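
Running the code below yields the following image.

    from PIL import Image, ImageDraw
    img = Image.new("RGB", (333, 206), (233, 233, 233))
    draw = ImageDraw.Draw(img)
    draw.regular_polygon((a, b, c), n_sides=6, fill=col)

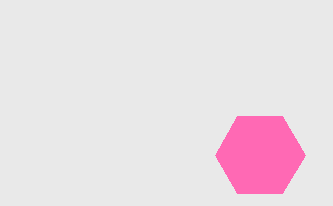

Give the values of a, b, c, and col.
a = 260, b = 155, c = 45, col = 'hotpink'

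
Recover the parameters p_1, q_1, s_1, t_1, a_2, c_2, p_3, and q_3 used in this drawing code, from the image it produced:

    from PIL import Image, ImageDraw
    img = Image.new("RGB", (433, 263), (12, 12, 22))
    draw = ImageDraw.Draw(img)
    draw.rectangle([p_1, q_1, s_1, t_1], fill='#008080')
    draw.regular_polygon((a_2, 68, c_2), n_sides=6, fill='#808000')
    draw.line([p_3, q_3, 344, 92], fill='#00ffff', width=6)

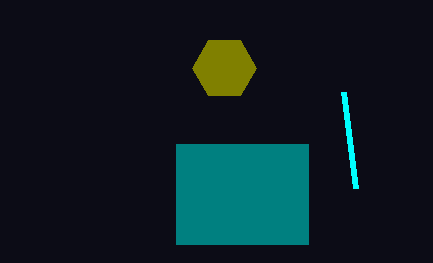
p_1 = 176, q_1 = 144, s_1 = 308, t_1 = 244, a_2 = 224, c_2 = 32, p_3 = 356, q_3 = 188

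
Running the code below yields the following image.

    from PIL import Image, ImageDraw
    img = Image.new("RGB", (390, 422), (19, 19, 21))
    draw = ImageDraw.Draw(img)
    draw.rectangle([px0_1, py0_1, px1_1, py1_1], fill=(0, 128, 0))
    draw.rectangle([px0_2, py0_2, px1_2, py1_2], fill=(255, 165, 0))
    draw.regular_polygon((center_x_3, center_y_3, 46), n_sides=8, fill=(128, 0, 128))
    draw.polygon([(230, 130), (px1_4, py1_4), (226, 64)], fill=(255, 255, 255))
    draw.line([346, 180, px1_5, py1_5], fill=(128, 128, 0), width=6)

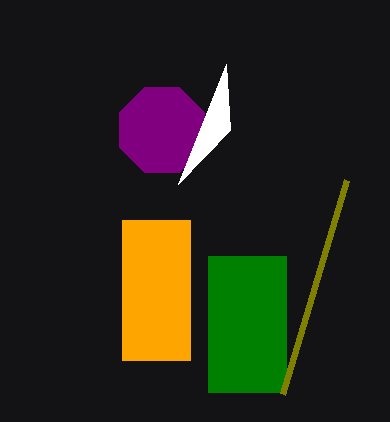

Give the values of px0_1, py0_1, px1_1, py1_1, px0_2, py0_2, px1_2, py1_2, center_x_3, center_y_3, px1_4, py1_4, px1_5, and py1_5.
px0_1 = 208; py0_1 = 256; px1_1 = 286; py1_1 = 392; px0_2 = 122; py0_2 = 220; px1_2 = 190; py1_2 = 360; center_x_3 = 162; center_y_3 = 130; px1_4 = 178; py1_4 = 184; px1_5 = 282; py1_5 = 394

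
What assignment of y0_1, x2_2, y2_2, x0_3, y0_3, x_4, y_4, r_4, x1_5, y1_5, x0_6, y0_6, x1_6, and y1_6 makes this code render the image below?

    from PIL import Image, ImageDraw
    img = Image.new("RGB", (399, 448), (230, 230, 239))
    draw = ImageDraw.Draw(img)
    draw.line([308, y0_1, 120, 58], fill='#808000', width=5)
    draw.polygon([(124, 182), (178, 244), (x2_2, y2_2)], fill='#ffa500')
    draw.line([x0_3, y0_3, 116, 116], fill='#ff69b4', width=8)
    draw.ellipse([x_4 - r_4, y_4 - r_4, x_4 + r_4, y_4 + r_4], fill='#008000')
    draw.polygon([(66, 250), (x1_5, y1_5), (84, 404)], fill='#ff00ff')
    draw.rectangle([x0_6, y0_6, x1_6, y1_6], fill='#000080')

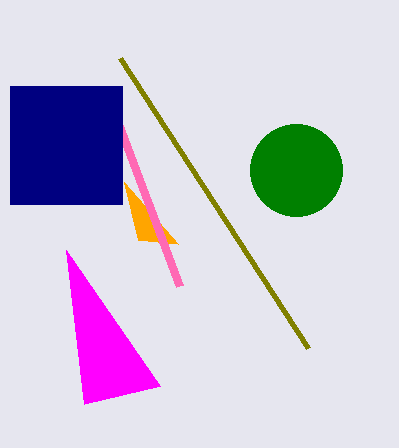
y0_1 = 348
x2_2 = 138
y2_2 = 240
x0_3 = 180
y0_3 = 286
x_4 = 296
y_4 = 170
r_4 = 46
x1_5 = 160
y1_5 = 386
x0_6 = 10
y0_6 = 86
x1_6 = 122
y1_6 = 204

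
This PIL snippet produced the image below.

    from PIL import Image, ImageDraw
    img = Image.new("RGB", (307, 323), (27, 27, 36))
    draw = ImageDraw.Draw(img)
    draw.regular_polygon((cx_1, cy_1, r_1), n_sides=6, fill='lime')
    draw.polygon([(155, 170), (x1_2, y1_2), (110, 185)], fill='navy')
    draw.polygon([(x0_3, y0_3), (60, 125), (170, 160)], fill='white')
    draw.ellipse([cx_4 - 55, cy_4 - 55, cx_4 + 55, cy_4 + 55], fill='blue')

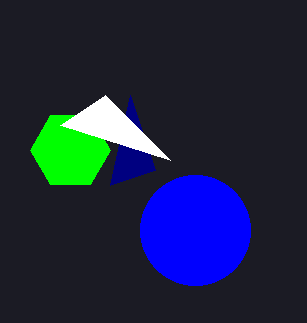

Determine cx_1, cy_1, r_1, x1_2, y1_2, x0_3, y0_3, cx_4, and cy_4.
cx_1 = 70
cy_1 = 150
r_1 = 40
x1_2 = 130
y1_2 = 95
x0_3 = 105
y0_3 = 95
cx_4 = 195
cy_4 = 230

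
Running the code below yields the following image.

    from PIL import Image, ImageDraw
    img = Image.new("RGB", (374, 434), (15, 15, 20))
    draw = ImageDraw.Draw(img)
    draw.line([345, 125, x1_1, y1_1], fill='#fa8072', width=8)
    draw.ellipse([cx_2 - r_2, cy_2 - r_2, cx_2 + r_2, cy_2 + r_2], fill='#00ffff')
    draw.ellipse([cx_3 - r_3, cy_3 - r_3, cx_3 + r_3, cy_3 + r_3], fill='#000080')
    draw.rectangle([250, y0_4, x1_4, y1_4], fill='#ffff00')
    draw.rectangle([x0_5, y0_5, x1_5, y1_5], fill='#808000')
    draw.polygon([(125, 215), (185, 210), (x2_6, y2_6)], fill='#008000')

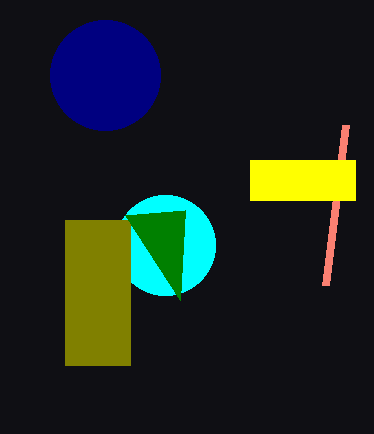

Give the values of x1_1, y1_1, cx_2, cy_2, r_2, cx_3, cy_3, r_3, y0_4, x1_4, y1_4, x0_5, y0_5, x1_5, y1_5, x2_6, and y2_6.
x1_1 = 325; y1_1 = 285; cx_2 = 165; cy_2 = 245; r_2 = 50; cx_3 = 105; cy_3 = 75; r_3 = 55; y0_4 = 160; x1_4 = 355; y1_4 = 200; x0_5 = 65; y0_5 = 220; x1_5 = 130; y1_5 = 365; x2_6 = 180; y2_6 = 300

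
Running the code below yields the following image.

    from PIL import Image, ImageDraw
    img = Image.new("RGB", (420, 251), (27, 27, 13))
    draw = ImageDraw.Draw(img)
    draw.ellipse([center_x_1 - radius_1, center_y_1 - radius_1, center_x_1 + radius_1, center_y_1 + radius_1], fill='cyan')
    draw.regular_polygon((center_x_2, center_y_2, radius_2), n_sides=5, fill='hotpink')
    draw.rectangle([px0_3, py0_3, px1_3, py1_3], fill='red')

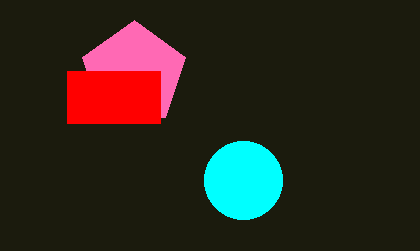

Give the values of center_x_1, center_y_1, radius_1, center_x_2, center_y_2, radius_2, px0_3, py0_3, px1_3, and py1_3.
center_x_1 = 243
center_y_1 = 180
radius_1 = 39
center_x_2 = 134
center_y_2 = 74
radius_2 = 54
px0_3 = 67
py0_3 = 71
px1_3 = 160
py1_3 = 123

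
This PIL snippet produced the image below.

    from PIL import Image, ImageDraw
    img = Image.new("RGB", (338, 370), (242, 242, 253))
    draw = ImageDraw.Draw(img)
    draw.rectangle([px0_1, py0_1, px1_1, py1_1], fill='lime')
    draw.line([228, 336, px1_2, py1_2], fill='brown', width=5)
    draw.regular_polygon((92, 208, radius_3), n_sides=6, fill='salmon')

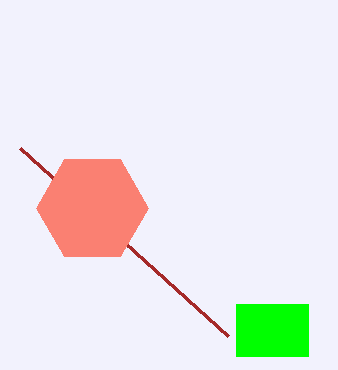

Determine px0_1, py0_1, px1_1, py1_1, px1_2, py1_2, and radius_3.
px0_1 = 236
py0_1 = 304
px1_1 = 308
py1_1 = 356
px1_2 = 20
py1_2 = 148
radius_3 = 56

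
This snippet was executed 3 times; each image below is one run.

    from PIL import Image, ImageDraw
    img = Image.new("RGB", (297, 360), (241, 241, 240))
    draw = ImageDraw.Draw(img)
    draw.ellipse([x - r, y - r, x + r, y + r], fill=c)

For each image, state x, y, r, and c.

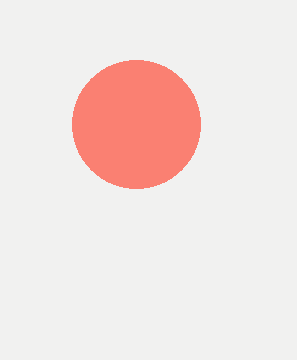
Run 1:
x = 136; y = 124; r = 64; c = 'salmon'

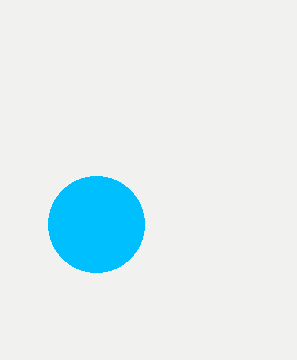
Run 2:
x = 96, y = 224, r = 48, c = 'deepskyblue'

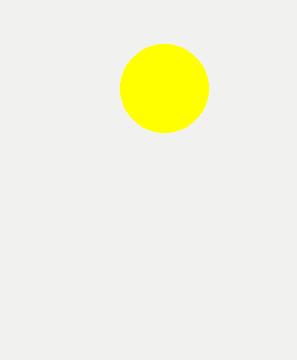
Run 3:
x = 164; y = 88; r = 44; c = 'yellow'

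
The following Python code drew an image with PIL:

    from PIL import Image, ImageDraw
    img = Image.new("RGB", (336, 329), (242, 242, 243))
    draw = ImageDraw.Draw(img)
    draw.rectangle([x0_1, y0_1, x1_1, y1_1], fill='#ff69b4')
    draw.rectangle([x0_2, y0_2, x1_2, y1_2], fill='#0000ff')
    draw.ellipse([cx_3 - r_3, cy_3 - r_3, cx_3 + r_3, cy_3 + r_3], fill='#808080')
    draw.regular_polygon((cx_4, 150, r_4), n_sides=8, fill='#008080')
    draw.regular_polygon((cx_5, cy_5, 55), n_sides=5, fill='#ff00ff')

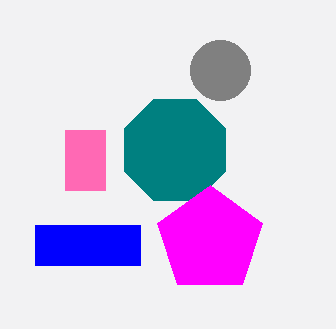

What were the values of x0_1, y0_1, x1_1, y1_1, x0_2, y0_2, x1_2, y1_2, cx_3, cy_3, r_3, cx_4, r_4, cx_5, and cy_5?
x0_1 = 65
y0_1 = 130
x1_1 = 105
y1_1 = 190
x0_2 = 35
y0_2 = 225
x1_2 = 140
y1_2 = 265
cx_3 = 220
cy_3 = 70
r_3 = 30
cx_4 = 175
r_4 = 55
cx_5 = 210
cy_5 = 240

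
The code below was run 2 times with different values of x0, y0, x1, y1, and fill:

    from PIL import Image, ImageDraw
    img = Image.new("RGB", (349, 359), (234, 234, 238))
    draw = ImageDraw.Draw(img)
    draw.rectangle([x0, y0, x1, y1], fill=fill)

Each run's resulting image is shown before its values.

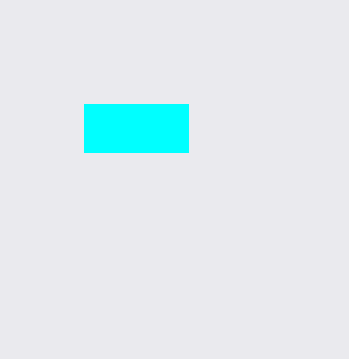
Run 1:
x0 = 84
y0 = 104
x1 = 188
y1 = 152
fill = 'cyan'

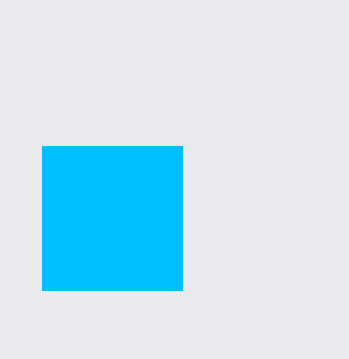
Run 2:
x0 = 42; y0 = 146; x1 = 182; y1 = 290; fill = 'deepskyblue'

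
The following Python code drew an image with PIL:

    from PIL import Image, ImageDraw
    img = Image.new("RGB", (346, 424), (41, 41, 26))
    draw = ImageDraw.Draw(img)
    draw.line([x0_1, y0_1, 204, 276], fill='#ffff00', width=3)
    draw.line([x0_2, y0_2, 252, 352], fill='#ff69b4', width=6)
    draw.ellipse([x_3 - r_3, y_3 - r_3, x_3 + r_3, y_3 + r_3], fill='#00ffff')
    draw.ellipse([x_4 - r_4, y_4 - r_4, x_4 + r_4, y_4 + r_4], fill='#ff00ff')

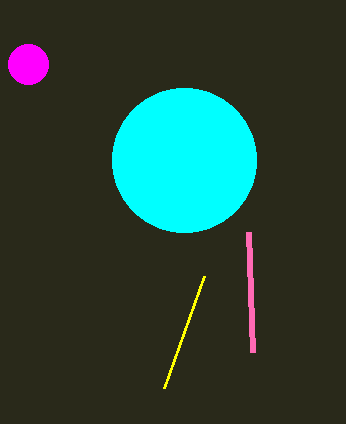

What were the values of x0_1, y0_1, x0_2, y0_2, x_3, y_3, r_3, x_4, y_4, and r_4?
x0_1 = 164
y0_1 = 388
x0_2 = 248
y0_2 = 232
x_3 = 184
y_3 = 160
r_3 = 72
x_4 = 28
y_4 = 64
r_4 = 20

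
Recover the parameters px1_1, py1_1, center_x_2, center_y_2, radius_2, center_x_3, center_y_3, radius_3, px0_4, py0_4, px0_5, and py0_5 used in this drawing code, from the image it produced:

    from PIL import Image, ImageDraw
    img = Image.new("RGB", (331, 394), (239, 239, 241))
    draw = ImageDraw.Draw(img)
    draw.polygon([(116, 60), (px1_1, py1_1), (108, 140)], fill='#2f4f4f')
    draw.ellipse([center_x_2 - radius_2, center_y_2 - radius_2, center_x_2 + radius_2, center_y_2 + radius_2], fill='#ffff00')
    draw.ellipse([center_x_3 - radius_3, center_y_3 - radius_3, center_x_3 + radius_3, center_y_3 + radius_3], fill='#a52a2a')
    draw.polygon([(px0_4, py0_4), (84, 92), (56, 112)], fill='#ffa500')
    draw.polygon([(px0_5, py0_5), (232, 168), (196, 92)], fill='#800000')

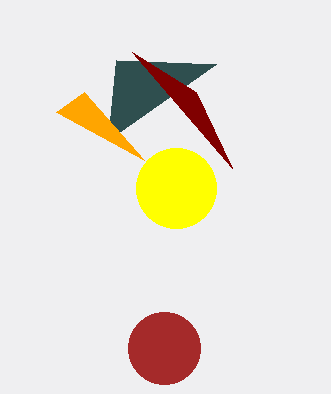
px1_1 = 216; py1_1 = 64; center_x_2 = 176; center_y_2 = 188; radius_2 = 40; center_x_3 = 164; center_y_3 = 348; radius_3 = 36; px0_4 = 144; py0_4 = 160; px0_5 = 132; py0_5 = 52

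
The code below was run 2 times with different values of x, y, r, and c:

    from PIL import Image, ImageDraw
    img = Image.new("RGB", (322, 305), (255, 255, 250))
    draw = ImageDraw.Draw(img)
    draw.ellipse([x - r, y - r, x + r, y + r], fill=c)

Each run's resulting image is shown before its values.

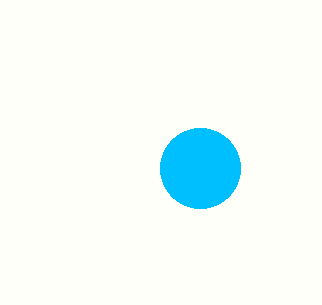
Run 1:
x = 200; y = 168; r = 40; c = 'deepskyblue'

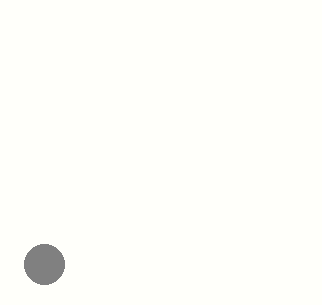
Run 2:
x = 44
y = 264
r = 20
c = 'gray'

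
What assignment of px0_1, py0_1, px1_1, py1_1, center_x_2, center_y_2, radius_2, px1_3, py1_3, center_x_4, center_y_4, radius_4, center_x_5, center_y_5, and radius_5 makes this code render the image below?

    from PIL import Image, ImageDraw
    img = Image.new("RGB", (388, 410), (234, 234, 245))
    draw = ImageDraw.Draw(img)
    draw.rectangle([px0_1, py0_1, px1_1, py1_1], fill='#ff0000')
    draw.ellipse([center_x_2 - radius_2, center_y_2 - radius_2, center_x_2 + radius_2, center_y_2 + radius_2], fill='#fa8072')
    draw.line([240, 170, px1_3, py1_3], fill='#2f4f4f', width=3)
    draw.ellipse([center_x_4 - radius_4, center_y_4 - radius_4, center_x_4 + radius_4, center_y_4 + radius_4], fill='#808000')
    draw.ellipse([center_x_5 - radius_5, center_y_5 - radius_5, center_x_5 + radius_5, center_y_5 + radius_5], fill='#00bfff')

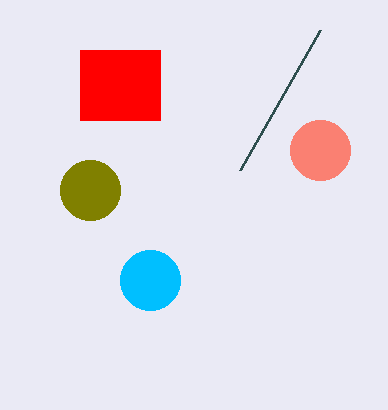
px0_1 = 80; py0_1 = 50; px1_1 = 160; py1_1 = 120; center_x_2 = 320; center_y_2 = 150; radius_2 = 30; px1_3 = 320; py1_3 = 30; center_x_4 = 90; center_y_4 = 190; radius_4 = 30; center_x_5 = 150; center_y_5 = 280; radius_5 = 30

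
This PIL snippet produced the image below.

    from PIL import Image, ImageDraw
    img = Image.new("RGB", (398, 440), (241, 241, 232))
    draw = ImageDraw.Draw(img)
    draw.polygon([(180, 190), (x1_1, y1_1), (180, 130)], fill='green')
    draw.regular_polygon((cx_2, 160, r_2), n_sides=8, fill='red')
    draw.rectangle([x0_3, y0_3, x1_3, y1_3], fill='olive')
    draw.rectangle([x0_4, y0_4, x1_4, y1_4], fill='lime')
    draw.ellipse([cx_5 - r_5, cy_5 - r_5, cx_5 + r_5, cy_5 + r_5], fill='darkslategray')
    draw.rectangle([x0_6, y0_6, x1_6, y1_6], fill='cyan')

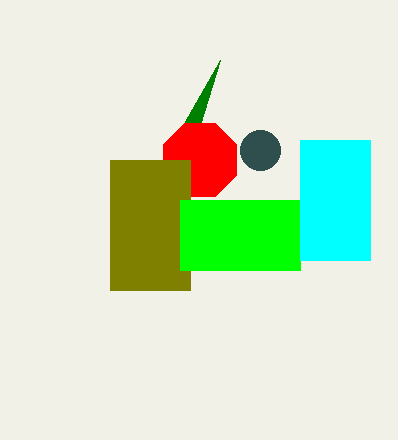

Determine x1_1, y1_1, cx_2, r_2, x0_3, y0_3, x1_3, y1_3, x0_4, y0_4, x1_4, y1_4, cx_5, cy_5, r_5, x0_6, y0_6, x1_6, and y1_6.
x1_1 = 220, y1_1 = 60, cx_2 = 200, r_2 = 40, x0_3 = 110, y0_3 = 160, x1_3 = 190, y1_3 = 290, x0_4 = 180, y0_4 = 200, x1_4 = 300, y1_4 = 270, cx_5 = 260, cy_5 = 150, r_5 = 20, x0_6 = 300, y0_6 = 140, x1_6 = 370, y1_6 = 260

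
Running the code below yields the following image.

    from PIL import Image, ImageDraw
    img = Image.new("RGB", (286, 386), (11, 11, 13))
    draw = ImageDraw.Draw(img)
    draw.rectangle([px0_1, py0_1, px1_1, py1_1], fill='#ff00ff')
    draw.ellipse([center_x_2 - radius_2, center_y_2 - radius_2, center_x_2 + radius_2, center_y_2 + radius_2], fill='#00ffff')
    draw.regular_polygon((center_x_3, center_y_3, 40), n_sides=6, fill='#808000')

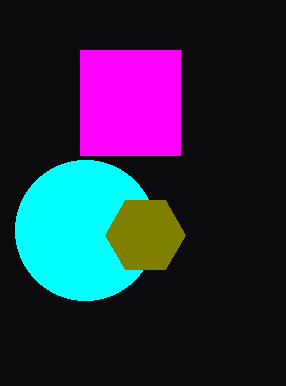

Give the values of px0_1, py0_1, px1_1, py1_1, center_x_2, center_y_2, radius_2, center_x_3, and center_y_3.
px0_1 = 80
py0_1 = 50
px1_1 = 180
py1_1 = 155
center_x_2 = 85
center_y_2 = 230
radius_2 = 70
center_x_3 = 145
center_y_3 = 235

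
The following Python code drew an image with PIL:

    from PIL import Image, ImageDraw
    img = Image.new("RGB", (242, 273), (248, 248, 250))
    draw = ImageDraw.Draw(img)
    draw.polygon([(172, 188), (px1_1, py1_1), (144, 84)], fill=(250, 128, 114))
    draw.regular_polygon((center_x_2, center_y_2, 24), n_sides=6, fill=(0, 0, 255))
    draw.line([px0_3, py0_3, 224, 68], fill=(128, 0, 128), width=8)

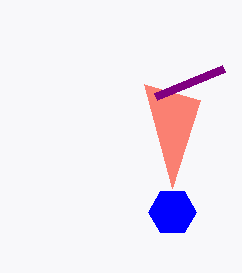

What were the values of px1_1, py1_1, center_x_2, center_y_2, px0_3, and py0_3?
px1_1 = 200
py1_1 = 100
center_x_2 = 172
center_y_2 = 212
px0_3 = 156
py0_3 = 96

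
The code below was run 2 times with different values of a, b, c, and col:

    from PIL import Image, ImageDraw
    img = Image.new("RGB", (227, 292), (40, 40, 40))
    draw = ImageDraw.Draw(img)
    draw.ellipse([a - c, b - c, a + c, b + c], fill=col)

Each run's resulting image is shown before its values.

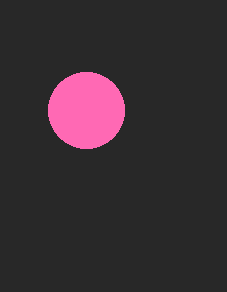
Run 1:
a = 86; b = 110; c = 38; col = 'hotpink'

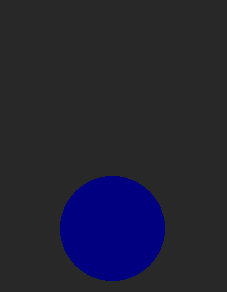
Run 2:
a = 112, b = 228, c = 52, col = 'navy'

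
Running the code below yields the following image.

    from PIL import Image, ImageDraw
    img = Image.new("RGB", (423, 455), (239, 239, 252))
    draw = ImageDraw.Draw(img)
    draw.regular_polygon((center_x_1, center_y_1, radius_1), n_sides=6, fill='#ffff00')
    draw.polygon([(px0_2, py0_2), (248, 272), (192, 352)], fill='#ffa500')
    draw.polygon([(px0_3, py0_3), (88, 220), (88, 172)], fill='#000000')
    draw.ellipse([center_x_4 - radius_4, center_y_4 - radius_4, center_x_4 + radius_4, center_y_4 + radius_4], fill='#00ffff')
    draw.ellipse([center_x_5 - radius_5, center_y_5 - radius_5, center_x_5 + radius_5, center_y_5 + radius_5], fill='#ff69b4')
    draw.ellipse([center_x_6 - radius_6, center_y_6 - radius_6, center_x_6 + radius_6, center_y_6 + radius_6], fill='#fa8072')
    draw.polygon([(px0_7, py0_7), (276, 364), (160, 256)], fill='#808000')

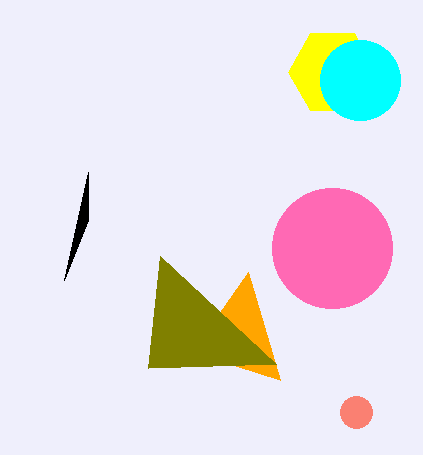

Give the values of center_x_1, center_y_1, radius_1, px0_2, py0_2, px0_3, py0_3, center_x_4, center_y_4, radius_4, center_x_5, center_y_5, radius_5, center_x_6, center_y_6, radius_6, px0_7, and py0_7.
center_x_1 = 332
center_y_1 = 72
radius_1 = 44
px0_2 = 280
py0_2 = 380
px0_3 = 64
py0_3 = 280
center_x_4 = 360
center_y_4 = 80
radius_4 = 40
center_x_5 = 332
center_y_5 = 248
radius_5 = 60
center_x_6 = 356
center_y_6 = 412
radius_6 = 16
px0_7 = 148
py0_7 = 368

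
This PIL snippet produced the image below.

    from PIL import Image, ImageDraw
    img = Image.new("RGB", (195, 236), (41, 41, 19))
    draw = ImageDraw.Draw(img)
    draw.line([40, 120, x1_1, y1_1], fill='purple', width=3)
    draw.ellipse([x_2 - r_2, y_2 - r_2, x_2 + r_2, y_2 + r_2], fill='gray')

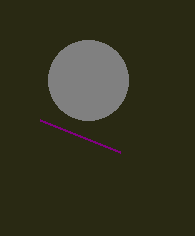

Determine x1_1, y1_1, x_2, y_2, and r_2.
x1_1 = 120, y1_1 = 152, x_2 = 88, y_2 = 80, r_2 = 40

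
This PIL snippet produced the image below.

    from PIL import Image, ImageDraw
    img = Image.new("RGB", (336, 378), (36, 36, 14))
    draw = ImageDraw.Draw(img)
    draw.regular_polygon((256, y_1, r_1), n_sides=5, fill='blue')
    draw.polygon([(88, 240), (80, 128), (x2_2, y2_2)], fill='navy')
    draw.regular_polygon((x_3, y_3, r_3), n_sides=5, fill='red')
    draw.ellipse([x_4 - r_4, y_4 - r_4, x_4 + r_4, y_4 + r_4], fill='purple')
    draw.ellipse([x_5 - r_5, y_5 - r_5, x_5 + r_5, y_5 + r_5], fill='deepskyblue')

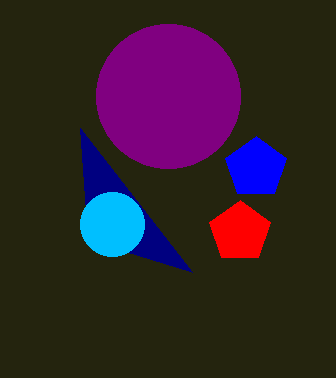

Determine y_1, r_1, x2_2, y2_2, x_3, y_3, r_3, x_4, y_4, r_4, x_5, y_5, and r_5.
y_1 = 168; r_1 = 32; x2_2 = 192; y2_2 = 272; x_3 = 240; y_3 = 232; r_3 = 32; x_4 = 168; y_4 = 96; r_4 = 72; x_5 = 112; y_5 = 224; r_5 = 32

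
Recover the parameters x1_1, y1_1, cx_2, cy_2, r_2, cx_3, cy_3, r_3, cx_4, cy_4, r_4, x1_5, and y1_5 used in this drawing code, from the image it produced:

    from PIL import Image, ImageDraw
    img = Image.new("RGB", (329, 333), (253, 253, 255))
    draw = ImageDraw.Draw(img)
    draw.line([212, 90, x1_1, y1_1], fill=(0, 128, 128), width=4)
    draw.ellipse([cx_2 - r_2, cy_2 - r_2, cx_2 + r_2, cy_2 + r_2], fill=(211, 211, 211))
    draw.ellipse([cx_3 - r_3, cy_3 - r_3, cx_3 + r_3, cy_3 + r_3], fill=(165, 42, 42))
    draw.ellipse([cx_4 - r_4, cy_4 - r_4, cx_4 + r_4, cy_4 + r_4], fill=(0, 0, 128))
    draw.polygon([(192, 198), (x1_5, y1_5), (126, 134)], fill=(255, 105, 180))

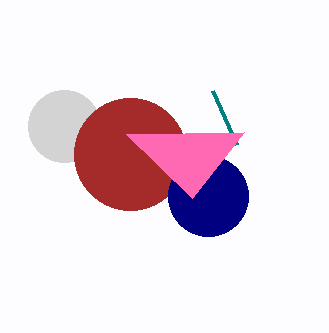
x1_1 = 236
y1_1 = 144
cx_2 = 64
cy_2 = 126
r_2 = 36
cx_3 = 130
cy_3 = 154
r_3 = 56
cx_4 = 208
cy_4 = 196
r_4 = 40
x1_5 = 244
y1_5 = 132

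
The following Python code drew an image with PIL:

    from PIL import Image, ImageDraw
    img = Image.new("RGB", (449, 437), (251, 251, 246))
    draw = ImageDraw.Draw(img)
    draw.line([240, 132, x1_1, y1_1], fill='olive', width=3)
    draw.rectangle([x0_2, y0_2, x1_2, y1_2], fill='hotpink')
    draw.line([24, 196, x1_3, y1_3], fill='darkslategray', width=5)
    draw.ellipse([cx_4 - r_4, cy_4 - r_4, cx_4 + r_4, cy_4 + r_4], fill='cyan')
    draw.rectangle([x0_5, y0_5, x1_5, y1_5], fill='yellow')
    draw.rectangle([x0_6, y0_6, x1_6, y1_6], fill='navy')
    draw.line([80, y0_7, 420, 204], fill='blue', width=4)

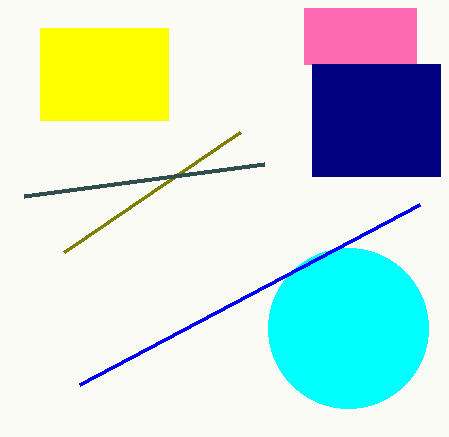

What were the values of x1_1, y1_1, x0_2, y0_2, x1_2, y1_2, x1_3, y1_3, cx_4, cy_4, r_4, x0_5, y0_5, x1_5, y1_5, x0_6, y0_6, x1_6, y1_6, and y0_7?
x1_1 = 64; y1_1 = 252; x0_2 = 304; y0_2 = 8; x1_2 = 416; y1_2 = 64; x1_3 = 264; y1_3 = 164; cx_4 = 348; cy_4 = 328; r_4 = 80; x0_5 = 40; y0_5 = 28; x1_5 = 168; y1_5 = 120; x0_6 = 312; y0_6 = 64; x1_6 = 440; y1_6 = 176; y0_7 = 384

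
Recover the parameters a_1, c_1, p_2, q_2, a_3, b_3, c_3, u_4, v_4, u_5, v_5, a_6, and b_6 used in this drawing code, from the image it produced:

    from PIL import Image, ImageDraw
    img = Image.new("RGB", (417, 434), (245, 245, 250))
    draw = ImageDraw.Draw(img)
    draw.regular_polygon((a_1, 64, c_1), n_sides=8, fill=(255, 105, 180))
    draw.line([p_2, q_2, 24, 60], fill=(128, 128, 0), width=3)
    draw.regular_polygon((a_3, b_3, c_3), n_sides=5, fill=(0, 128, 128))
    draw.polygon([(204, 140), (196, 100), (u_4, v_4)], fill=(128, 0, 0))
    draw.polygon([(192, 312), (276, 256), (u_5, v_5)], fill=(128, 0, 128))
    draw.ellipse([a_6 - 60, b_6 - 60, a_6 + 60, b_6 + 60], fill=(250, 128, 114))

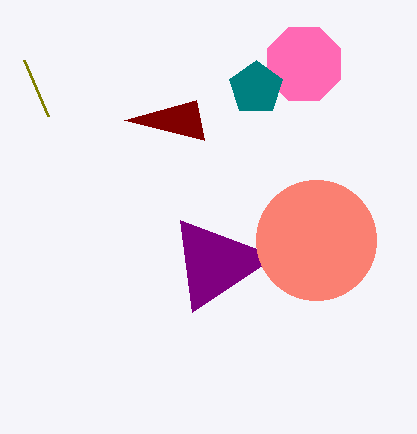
a_1 = 304
c_1 = 40
p_2 = 48
q_2 = 116
a_3 = 256
b_3 = 88
c_3 = 28
u_4 = 124
v_4 = 120
u_5 = 180
v_5 = 220
a_6 = 316
b_6 = 240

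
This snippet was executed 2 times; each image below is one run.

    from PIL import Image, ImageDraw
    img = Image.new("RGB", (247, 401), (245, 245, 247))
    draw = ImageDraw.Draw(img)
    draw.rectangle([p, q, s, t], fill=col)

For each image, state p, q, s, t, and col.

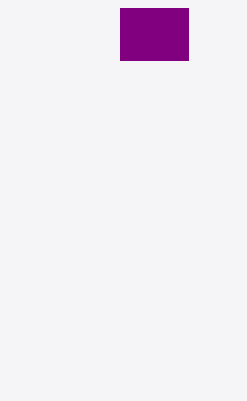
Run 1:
p = 120, q = 8, s = 188, t = 60, col = 'purple'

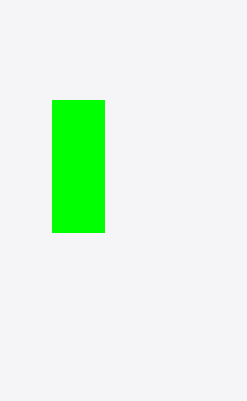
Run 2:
p = 52; q = 100; s = 104; t = 232; col = 'lime'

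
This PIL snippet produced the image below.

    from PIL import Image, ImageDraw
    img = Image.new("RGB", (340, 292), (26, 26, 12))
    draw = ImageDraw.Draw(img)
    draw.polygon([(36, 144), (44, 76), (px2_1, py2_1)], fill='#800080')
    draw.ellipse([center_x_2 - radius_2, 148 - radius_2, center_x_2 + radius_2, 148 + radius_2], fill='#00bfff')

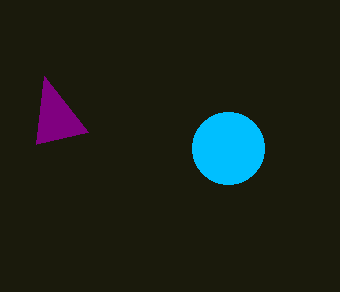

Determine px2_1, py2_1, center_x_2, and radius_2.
px2_1 = 88, py2_1 = 132, center_x_2 = 228, radius_2 = 36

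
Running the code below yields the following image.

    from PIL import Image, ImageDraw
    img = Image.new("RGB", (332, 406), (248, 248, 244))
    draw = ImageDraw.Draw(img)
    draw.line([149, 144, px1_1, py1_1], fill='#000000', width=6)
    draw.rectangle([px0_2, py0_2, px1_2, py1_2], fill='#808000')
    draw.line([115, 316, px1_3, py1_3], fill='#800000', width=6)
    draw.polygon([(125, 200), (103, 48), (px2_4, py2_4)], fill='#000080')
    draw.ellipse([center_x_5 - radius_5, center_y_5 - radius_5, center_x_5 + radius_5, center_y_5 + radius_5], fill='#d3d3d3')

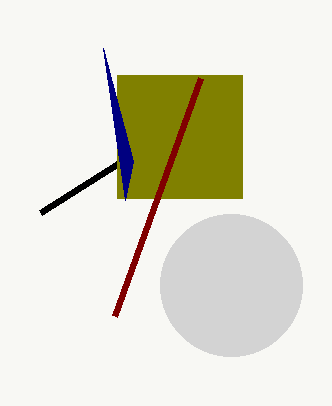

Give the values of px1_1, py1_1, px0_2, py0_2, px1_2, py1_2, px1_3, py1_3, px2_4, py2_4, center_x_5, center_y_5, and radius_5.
px1_1 = 40
py1_1 = 213
px0_2 = 117
py0_2 = 75
px1_2 = 242
py1_2 = 198
px1_3 = 201
py1_3 = 78
px2_4 = 133
py2_4 = 161
center_x_5 = 231
center_y_5 = 285
radius_5 = 71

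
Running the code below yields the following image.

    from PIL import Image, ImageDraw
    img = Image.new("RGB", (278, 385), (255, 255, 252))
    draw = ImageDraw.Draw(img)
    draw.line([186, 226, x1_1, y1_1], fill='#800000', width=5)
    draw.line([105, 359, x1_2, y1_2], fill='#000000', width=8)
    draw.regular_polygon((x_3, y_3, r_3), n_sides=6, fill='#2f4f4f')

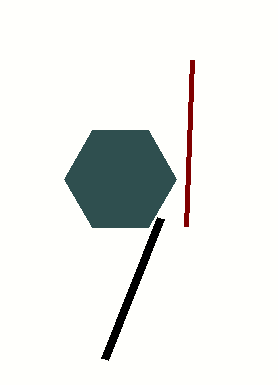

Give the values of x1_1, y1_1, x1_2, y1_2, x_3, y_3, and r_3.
x1_1 = 192, y1_1 = 60, x1_2 = 161, y1_2 = 218, x_3 = 120, y_3 = 179, r_3 = 56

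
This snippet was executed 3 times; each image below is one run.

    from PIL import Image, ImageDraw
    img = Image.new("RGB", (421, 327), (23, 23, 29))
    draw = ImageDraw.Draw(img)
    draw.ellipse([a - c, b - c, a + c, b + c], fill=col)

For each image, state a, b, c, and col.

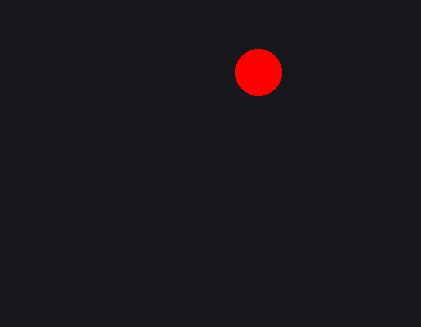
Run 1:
a = 258, b = 72, c = 23, col = 'red'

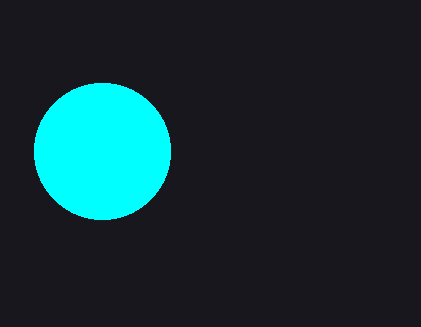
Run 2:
a = 102
b = 151
c = 68
col = 'cyan'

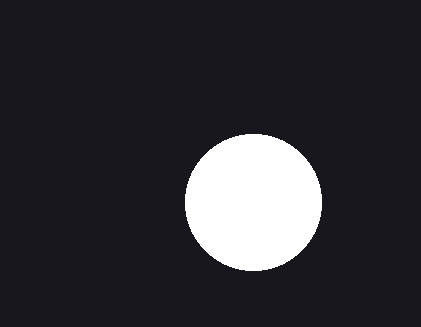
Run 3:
a = 253; b = 202; c = 68; col = 'white'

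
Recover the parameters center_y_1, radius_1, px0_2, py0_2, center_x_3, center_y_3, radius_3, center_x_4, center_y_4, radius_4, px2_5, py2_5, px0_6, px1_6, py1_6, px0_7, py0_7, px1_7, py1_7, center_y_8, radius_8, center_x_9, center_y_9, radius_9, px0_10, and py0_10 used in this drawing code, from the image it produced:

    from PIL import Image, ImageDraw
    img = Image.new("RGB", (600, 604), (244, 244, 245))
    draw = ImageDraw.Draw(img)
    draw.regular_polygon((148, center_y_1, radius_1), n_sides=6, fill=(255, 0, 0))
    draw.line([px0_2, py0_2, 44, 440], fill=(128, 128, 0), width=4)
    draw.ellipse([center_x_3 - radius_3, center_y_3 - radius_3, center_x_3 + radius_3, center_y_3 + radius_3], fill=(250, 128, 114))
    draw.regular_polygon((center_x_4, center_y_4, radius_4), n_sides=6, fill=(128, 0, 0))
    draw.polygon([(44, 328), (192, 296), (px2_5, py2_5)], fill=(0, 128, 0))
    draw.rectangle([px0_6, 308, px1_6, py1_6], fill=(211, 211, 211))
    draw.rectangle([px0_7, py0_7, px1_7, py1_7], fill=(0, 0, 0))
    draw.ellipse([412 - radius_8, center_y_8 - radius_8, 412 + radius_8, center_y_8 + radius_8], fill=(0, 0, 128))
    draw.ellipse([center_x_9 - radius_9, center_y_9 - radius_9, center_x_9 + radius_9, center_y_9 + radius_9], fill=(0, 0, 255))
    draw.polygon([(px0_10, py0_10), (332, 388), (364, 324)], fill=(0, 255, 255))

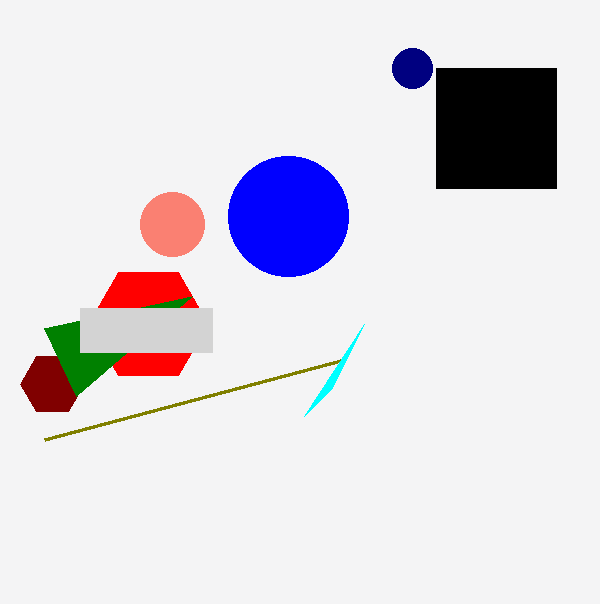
center_y_1 = 324; radius_1 = 60; px0_2 = 344; py0_2 = 360; center_x_3 = 172; center_y_3 = 224; radius_3 = 32; center_x_4 = 52; center_y_4 = 384; radius_4 = 32; px2_5 = 76; py2_5 = 396; px0_6 = 80; px1_6 = 212; py1_6 = 352; px0_7 = 436; py0_7 = 68; px1_7 = 556; py1_7 = 188; center_y_8 = 68; radius_8 = 20; center_x_9 = 288; center_y_9 = 216; radius_9 = 60; px0_10 = 304; py0_10 = 416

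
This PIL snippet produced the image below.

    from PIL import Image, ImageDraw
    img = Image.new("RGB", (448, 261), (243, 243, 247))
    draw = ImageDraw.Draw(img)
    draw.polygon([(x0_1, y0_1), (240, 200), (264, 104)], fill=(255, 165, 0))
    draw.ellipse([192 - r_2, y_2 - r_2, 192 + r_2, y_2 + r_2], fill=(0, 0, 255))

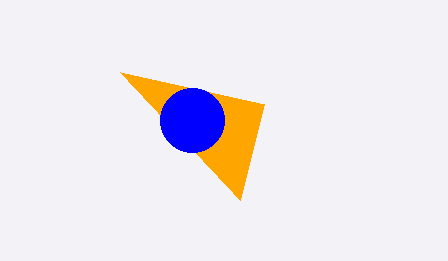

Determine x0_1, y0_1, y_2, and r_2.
x0_1 = 120; y0_1 = 72; y_2 = 120; r_2 = 32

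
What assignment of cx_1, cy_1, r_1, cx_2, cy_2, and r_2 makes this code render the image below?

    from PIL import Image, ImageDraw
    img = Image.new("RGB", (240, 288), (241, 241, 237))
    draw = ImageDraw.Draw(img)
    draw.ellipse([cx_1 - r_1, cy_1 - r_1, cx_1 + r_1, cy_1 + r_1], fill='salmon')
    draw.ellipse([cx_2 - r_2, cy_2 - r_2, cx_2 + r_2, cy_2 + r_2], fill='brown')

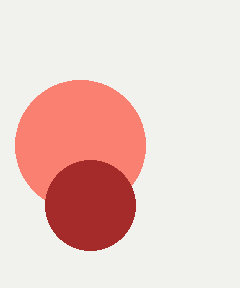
cx_1 = 80, cy_1 = 145, r_1 = 65, cx_2 = 90, cy_2 = 205, r_2 = 45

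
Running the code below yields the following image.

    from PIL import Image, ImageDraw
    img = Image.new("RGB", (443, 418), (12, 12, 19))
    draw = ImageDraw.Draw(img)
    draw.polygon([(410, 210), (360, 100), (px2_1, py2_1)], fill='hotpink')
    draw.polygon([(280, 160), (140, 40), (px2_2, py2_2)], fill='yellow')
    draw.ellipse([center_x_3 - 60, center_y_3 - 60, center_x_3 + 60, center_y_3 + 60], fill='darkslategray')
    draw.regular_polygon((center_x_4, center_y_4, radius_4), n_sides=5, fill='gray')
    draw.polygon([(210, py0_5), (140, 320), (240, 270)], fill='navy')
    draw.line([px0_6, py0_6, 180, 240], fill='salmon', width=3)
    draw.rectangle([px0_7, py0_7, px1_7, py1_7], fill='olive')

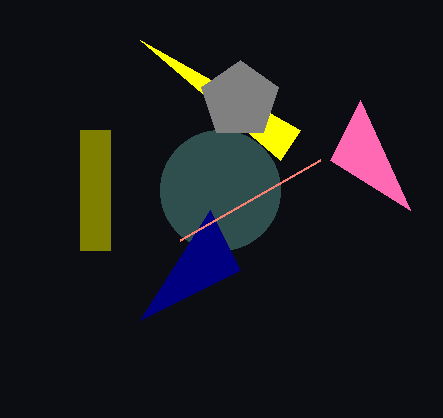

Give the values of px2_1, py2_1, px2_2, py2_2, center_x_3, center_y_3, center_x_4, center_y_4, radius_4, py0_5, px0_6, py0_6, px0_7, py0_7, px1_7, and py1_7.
px2_1 = 330, py2_1 = 160, px2_2 = 300, py2_2 = 130, center_x_3 = 220, center_y_3 = 190, center_x_4 = 240, center_y_4 = 100, radius_4 = 40, py0_5 = 210, px0_6 = 320, py0_6 = 160, px0_7 = 80, py0_7 = 130, px1_7 = 110, py1_7 = 250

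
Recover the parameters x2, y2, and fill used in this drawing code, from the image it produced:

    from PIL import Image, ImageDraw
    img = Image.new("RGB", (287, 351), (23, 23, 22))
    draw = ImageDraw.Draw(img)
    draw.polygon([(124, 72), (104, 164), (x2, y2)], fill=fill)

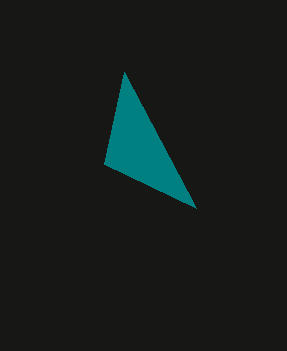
x2 = 196; y2 = 208; fill = 'teal'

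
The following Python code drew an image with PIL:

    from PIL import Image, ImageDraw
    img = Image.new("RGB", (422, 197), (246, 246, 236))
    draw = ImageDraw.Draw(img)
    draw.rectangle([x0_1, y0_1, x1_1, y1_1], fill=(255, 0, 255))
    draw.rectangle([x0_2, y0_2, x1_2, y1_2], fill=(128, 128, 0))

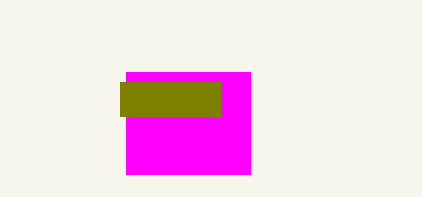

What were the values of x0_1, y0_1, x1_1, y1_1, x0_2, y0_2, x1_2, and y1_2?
x0_1 = 126, y0_1 = 72, x1_1 = 250, y1_1 = 174, x0_2 = 120, y0_2 = 82, x1_2 = 220, y1_2 = 116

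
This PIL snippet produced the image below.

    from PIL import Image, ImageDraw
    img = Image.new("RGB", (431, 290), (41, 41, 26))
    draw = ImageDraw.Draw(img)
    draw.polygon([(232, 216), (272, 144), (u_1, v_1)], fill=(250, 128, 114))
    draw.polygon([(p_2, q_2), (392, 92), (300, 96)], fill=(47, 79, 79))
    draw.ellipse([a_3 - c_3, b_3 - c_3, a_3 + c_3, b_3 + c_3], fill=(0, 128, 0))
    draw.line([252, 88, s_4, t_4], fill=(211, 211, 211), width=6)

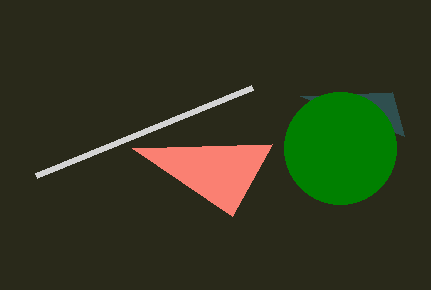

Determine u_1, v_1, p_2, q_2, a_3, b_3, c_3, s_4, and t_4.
u_1 = 132; v_1 = 148; p_2 = 404; q_2 = 136; a_3 = 340; b_3 = 148; c_3 = 56; s_4 = 36; t_4 = 176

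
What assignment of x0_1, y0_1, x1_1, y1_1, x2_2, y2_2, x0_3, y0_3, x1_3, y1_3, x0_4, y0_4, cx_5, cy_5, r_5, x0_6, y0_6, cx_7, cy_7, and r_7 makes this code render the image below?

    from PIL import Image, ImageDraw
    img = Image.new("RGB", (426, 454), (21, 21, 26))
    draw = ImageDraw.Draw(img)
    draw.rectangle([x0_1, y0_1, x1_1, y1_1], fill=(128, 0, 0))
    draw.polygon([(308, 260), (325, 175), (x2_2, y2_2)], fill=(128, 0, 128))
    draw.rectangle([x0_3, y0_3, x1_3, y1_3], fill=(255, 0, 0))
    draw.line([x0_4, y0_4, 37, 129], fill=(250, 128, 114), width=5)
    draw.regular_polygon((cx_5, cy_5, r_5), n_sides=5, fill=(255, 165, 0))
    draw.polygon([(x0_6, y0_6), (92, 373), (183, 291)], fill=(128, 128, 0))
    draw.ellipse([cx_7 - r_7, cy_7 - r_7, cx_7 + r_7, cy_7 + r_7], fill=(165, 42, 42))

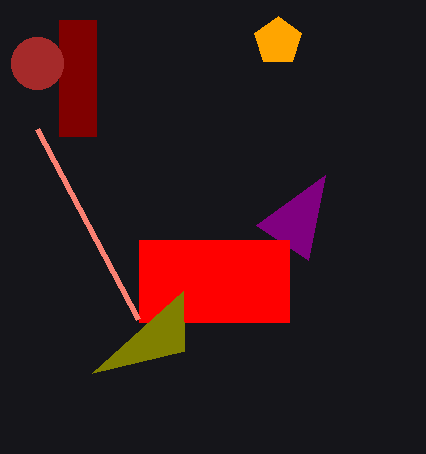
x0_1 = 59, y0_1 = 20, x1_1 = 96, y1_1 = 136, x2_2 = 256, y2_2 = 225, x0_3 = 139, y0_3 = 240, x1_3 = 289, y1_3 = 322, x0_4 = 138, y0_4 = 319, cx_5 = 278, cy_5 = 41, r_5 = 25, x0_6 = 184, y0_6 = 351, cx_7 = 37, cy_7 = 63, r_7 = 26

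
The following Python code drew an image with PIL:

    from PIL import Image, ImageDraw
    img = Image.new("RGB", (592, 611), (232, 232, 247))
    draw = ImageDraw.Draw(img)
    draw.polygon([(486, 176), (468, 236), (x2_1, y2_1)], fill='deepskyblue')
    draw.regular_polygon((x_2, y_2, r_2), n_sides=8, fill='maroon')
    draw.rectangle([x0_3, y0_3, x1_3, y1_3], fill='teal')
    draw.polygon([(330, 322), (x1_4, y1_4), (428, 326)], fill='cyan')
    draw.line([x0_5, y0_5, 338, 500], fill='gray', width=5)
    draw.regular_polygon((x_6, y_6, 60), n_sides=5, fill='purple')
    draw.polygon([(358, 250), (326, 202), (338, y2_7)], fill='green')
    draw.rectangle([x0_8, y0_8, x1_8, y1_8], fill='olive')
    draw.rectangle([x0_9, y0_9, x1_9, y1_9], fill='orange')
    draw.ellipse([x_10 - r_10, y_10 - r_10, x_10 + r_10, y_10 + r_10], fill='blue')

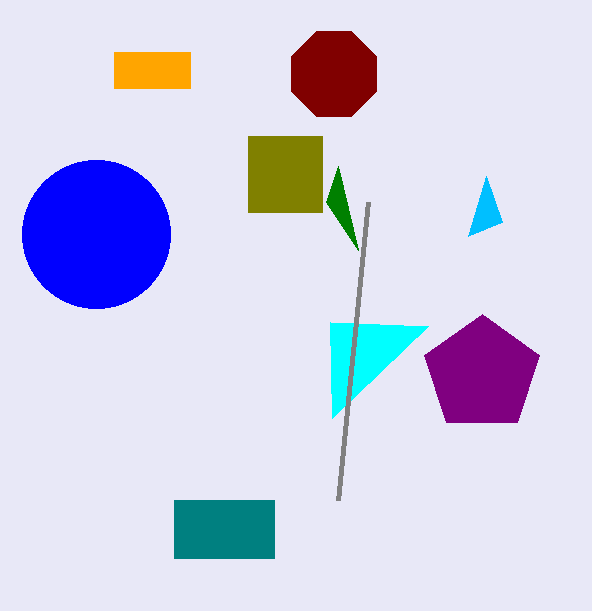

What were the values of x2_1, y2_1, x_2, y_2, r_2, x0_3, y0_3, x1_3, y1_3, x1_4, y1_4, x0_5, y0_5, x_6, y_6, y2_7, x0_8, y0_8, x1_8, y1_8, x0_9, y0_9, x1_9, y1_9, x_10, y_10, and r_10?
x2_1 = 502; y2_1 = 222; x_2 = 334; y_2 = 74; r_2 = 46; x0_3 = 174; y0_3 = 500; x1_3 = 274; y1_3 = 558; x1_4 = 332; y1_4 = 418; x0_5 = 368; y0_5 = 202; x_6 = 482; y_6 = 374; y2_7 = 166; x0_8 = 248; y0_8 = 136; x1_8 = 322; y1_8 = 212; x0_9 = 114; y0_9 = 52; x1_9 = 190; y1_9 = 88; x_10 = 96; y_10 = 234; r_10 = 74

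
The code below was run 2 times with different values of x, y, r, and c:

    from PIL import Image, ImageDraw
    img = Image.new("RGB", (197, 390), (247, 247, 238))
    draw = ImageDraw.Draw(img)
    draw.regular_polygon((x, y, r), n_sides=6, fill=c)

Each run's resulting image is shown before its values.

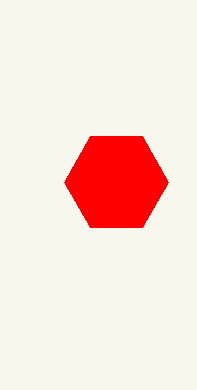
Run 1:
x = 116, y = 182, r = 52, c = 'red'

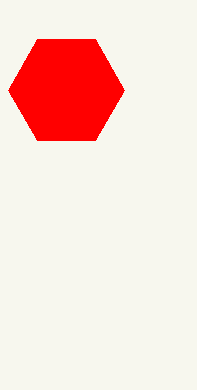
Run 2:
x = 66, y = 90, r = 58, c = 'red'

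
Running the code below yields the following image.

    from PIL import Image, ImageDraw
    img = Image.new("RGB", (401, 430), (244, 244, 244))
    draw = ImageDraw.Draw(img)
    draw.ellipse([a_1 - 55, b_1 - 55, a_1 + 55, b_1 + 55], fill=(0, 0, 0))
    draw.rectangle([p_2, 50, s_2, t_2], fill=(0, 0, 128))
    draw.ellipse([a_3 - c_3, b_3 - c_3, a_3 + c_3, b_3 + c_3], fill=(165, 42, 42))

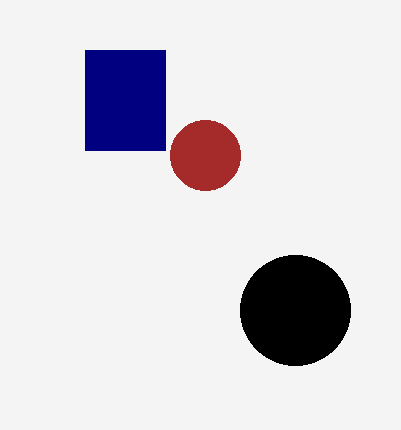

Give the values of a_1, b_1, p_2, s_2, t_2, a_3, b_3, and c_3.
a_1 = 295; b_1 = 310; p_2 = 85; s_2 = 165; t_2 = 150; a_3 = 205; b_3 = 155; c_3 = 35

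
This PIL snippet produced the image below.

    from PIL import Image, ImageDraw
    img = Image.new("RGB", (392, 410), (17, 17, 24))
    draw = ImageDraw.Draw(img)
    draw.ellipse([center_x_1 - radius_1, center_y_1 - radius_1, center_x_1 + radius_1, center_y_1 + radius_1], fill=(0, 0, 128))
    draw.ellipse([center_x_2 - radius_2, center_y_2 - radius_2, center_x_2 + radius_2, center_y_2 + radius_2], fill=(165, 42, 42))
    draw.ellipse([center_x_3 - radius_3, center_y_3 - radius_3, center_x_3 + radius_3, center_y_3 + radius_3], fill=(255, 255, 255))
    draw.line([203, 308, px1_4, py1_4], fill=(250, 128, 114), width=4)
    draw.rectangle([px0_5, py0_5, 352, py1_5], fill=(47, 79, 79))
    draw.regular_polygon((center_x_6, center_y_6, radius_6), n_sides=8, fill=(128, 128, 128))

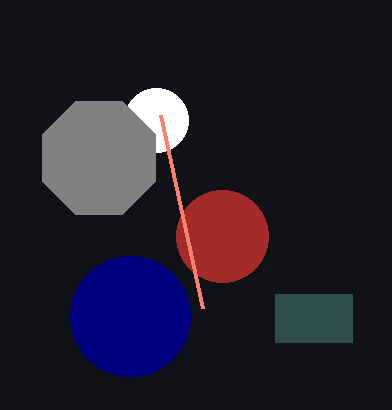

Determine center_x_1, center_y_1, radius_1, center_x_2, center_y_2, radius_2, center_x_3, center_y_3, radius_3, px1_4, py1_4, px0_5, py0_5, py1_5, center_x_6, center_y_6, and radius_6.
center_x_1 = 130, center_y_1 = 316, radius_1 = 60, center_x_2 = 222, center_y_2 = 236, radius_2 = 46, center_x_3 = 156, center_y_3 = 120, radius_3 = 32, px1_4 = 161, py1_4 = 115, px0_5 = 275, py0_5 = 294, py1_5 = 342, center_x_6 = 99, center_y_6 = 158, radius_6 = 61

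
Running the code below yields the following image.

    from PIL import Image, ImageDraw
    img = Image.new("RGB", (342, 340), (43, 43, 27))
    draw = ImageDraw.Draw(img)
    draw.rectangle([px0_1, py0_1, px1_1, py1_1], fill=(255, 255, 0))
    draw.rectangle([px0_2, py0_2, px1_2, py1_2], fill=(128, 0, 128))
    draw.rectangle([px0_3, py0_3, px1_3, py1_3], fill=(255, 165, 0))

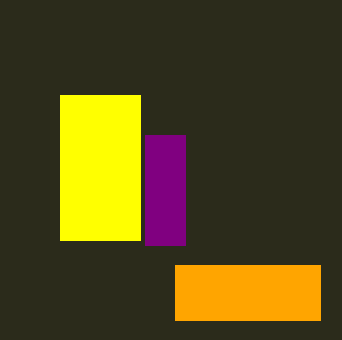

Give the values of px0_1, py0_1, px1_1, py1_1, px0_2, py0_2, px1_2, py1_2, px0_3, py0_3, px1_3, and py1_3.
px0_1 = 60; py0_1 = 95; px1_1 = 140; py1_1 = 240; px0_2 = 145; py0_2 = 135; px1_2 = 185; py1_2 = 245; px0_3 = 175; py0_3 = 265; px1_3 = 320; py1_3 = 320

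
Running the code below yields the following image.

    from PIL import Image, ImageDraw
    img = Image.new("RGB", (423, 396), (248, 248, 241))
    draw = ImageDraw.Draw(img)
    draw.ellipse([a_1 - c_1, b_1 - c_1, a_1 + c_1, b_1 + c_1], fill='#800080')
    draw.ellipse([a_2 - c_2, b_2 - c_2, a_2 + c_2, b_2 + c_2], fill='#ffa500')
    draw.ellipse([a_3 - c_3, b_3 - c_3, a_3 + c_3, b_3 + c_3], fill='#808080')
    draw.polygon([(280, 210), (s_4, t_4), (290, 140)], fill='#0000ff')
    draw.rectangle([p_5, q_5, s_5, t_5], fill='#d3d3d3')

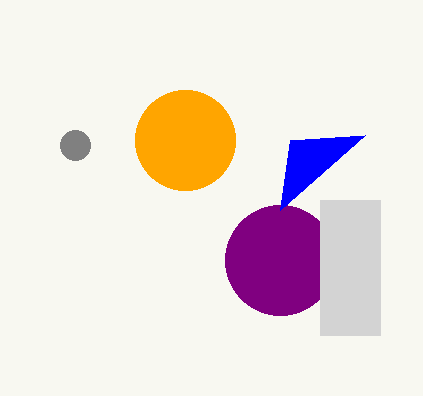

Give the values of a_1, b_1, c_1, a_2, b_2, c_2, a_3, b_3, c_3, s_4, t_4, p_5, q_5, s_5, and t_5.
a_1 = 280
b_1 = 260
c_1 = 55
a_2 = 185
b_2 = 140
c_2 = 50
a_3 = 75
b_3 = 145
c_3 = 15
s_4 = 365
t_4 = 135
p_5 = 320
q_5 = 200
s_5 = 380
t_5 = 335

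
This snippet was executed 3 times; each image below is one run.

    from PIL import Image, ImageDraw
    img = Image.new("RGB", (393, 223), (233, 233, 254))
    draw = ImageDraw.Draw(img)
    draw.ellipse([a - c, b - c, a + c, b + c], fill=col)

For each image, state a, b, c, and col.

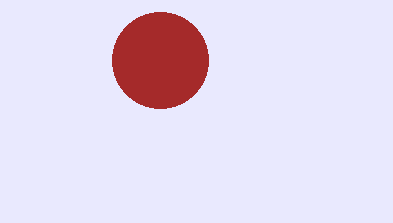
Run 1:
a = 160
b = 60
c = 48
col = 'brown'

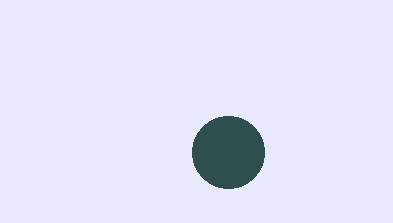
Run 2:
a = 228, b = 152, c = 36, col = 'darkslategray'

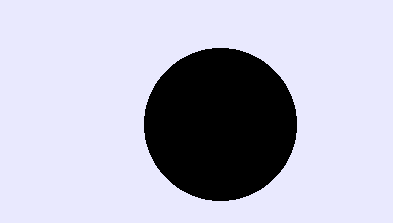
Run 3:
a = 220; b = 124; c = 76; col = 'black'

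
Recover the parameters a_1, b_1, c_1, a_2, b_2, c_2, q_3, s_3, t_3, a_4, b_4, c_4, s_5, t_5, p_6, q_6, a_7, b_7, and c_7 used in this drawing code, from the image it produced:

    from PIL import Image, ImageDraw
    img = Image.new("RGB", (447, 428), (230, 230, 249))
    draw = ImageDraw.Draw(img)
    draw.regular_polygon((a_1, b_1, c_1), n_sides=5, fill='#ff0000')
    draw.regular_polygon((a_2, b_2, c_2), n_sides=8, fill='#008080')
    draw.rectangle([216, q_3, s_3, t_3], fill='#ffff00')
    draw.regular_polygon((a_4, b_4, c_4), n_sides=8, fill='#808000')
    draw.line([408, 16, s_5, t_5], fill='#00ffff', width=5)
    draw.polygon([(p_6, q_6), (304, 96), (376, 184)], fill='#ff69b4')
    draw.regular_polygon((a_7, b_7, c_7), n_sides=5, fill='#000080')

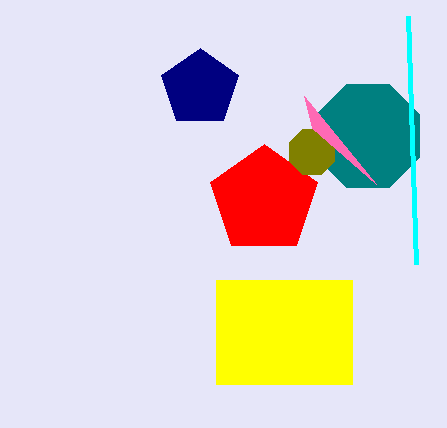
a_1 = 264
b_1 = 200
c_1 = 56
a_2 = 368
b_2 = 136
c_2 = 56
q_3 = 280
s_3 = 352
t_3 = 384
a_4 = 312
b_4 = 152
c_4 = 24
s_5 = 416
t_5 = 264
p_6 = 312
q_6 = 128
a_7 = 200
b_7 = 88
c_7 = 40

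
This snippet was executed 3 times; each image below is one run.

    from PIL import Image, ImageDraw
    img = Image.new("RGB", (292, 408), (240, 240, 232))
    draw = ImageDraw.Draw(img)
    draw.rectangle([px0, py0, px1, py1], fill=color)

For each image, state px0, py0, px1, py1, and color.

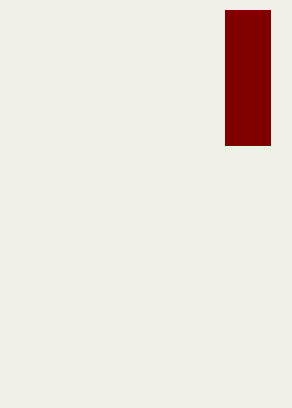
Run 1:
px0 = 225, py0 = 10, px1 = 270, py1 = 145, color = 'maroon'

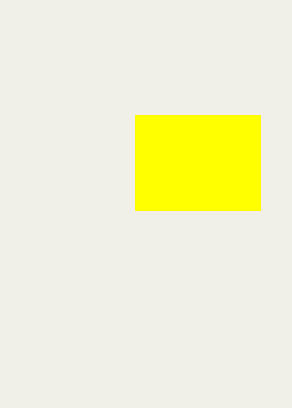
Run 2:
px0 = 135
py0 = 115
px1 = 260
py1 = 210
color = 'yellow'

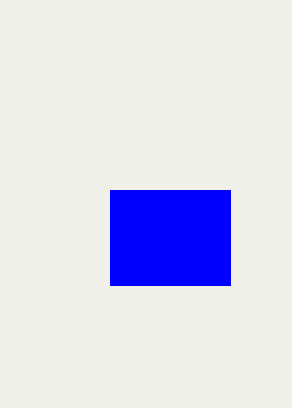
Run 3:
px0 = 110; py0 = 190; px1 = 230; py1 = 285; color = 'blue'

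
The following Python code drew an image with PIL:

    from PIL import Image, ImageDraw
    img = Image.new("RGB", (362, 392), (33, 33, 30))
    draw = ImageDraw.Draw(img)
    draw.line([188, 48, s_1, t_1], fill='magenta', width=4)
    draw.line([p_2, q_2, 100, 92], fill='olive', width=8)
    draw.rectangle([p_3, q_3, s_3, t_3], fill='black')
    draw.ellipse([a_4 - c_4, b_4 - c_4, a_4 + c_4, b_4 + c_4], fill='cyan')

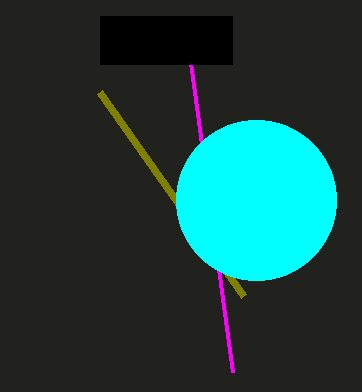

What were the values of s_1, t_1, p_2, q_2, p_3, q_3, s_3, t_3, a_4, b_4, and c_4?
s_1 = 232; t_1 = 372; p_2 = 244; q_2 = 296; p_3 = 100; q_3 = 16; s_3 = 232; t_3 = 64; a_4 = 256; b_4 = 200; c_4 = 80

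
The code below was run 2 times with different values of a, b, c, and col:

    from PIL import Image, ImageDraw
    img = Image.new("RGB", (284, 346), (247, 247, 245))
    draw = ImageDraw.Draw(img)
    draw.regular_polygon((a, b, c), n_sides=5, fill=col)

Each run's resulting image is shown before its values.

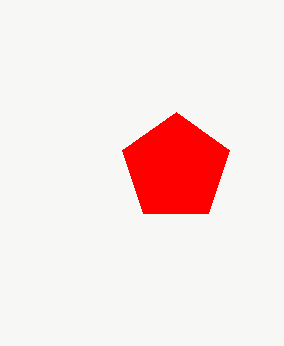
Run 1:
a = 176
b = 168
c = 56
col = 'red'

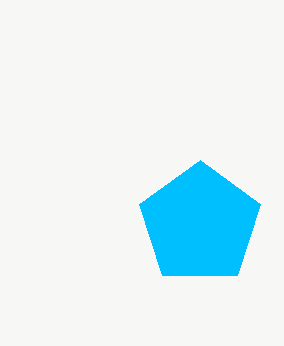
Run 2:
a = 200; b = 224; c = 64; col = 'deepskyblue'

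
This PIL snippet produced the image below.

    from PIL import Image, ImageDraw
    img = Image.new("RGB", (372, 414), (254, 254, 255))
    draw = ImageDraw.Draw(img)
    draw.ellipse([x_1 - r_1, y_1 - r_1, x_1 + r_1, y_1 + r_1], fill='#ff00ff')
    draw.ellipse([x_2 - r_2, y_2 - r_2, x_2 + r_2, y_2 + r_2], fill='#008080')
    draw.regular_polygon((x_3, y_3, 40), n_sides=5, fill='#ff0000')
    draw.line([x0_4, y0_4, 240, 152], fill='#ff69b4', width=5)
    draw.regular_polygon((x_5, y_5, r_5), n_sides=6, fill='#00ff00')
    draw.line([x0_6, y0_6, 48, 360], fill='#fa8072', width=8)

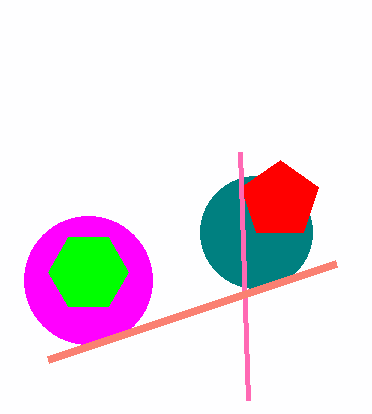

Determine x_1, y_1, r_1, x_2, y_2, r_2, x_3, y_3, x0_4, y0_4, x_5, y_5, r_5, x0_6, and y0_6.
x_1 = 88
y_1 = 280
r_1 = 64
x_2 = 256
y_2 = 232
r_2 = 56
x_3 = 280
y_3 = 200
x0_4 = 248
y0_4 = 400
x_5 = 88
y_5 = 272
r_5 = 40
x0_6 = 336
y0_6 = 264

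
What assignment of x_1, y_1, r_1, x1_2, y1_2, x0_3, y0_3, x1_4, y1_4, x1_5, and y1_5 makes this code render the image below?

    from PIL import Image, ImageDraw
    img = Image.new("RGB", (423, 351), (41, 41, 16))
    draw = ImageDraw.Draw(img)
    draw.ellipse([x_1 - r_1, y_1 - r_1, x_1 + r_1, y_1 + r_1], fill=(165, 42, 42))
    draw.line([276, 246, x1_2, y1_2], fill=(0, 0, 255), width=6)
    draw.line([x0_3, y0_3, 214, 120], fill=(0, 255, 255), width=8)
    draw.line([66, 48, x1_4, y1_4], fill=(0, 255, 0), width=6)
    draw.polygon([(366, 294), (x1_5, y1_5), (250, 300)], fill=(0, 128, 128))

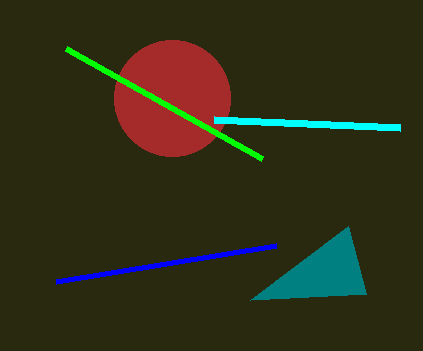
x_1 = 172; y_1 = 98; r_1 = 58; x1_2 = 56; y1_2 = 282; x0_3 = 400; y0_3 = 128; x1_4 = 262; y1_4 = 158; x1_5 = 348; y1_5 = 226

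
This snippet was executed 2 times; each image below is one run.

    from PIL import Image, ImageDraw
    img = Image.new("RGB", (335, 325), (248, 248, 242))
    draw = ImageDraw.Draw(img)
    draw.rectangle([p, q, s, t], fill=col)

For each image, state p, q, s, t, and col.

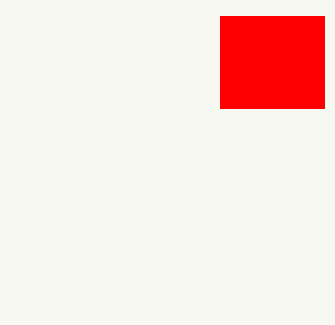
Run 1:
p = 220, q = 16, s = 324, t = 108, col = 'red'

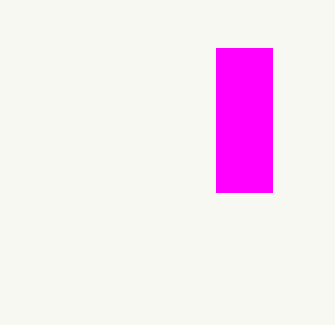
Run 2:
p = 216, q = 48, s = 272, t = 192, col = 'magenta'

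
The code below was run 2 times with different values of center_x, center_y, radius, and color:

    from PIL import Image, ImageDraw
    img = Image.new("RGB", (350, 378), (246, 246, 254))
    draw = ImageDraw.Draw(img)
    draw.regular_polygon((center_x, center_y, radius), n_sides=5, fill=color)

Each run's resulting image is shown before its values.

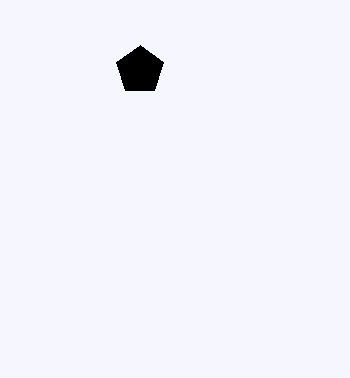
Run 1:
center_x = 140
center_y = 70
radius = 25
color = 'black'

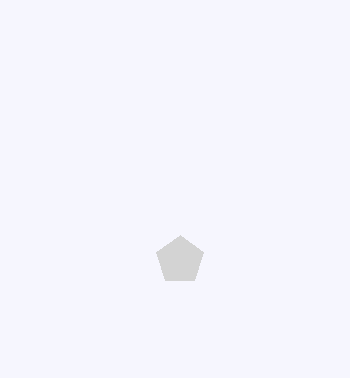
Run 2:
center_x = 180, center_y = 260, radius = 25, color = 'lightgray'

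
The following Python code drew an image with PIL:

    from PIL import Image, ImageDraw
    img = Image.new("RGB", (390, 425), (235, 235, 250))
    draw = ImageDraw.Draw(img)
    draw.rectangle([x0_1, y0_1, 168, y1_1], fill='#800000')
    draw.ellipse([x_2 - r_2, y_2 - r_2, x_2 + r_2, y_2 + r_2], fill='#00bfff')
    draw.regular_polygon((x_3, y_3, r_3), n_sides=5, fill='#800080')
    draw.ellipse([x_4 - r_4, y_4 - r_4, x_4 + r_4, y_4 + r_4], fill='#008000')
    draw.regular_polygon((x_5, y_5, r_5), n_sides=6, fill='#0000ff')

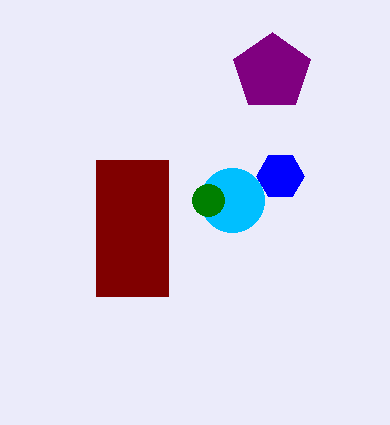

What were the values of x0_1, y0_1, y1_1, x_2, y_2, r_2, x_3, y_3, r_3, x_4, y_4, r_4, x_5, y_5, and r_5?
x0_1 = 96
y0_1 = 160
y1_1 = 296
x_2 = 232
y_2 = 200
r_2 = 32
x_3 = 272
y_3 = 72
r_3 = 40
x_4 = 208
y_4 = 200
r_4 = 16
x_5 = 280
y_5 = 176
r_5 = 24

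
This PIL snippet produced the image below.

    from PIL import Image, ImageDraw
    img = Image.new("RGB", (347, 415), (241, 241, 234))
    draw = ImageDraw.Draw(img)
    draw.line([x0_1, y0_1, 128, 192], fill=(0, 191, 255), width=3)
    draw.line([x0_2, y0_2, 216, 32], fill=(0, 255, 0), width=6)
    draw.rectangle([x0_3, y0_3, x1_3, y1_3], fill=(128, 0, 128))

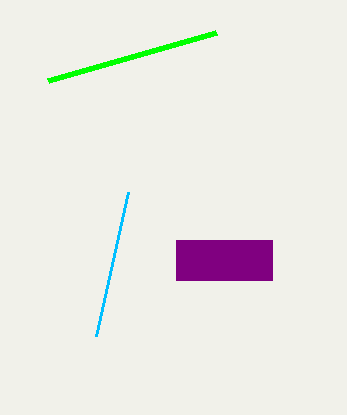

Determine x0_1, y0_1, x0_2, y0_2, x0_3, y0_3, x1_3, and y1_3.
x0_1 = 96
y0_1 = 336
x0_2 = 48
y0_2 = 80
x0_3 = 176
y0_3 = 240
x1_3 = 272
y1_3 = 280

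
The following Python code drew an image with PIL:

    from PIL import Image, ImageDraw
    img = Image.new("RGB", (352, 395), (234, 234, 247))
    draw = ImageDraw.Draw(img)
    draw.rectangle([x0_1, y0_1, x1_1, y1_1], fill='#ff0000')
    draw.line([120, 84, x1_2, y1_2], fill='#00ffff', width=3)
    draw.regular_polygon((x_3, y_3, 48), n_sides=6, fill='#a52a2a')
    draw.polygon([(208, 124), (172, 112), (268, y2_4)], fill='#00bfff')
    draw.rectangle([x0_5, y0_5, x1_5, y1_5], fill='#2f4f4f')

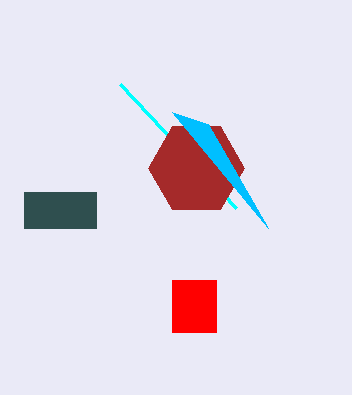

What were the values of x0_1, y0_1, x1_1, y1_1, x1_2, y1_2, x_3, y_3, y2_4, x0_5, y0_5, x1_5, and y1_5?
x0_1 = 172, y0_1 = 280, x1_1 = 216, y1_1 = 332, x1_2 = 236, y1_2 = 208, x_3 = 196, y_3 = 168, y2_4 = 228, x0_5 = 24, y0_5 = 192, x1_5 = 96, y1_5 = 228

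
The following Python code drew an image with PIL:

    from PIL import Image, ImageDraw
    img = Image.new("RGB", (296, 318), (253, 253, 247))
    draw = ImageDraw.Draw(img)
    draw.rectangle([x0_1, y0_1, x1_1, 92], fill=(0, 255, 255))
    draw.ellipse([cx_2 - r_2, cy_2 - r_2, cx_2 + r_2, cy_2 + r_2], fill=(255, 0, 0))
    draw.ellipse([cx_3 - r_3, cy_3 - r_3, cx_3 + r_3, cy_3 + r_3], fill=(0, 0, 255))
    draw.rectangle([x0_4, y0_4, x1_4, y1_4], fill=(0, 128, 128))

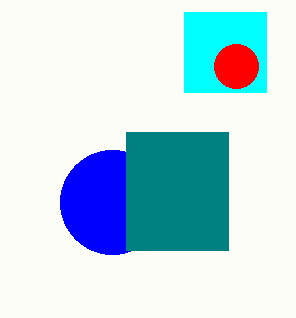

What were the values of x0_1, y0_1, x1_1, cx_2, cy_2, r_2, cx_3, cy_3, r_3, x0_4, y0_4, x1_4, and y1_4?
x0_1 = 184
y0_1 = 12
x1_1 = 266
cx_2 = 236
cy_2 = 66
r_2 = 22
cx_3 = 112
cy_3 = 202
r_3 = 52
x0_4 = 126
y0_4 = 132
x1_4 = 228
y1_4 = 250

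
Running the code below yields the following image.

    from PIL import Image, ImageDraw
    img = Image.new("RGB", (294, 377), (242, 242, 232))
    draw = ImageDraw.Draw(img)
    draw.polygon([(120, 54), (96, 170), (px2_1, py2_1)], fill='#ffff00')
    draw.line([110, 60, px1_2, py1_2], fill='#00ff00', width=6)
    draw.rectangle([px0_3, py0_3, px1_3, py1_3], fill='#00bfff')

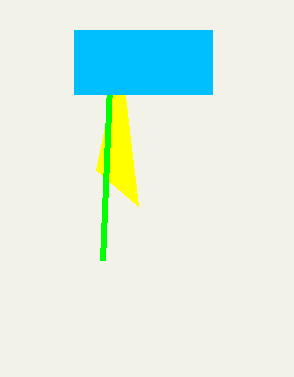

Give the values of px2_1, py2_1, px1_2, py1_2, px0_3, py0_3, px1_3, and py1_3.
px2_1 = 138
py2_1 = 206
px1_2 = 102
py1_2 = 260
px0_3 = 74
py0_3 = 30
px1_3 = 212
py1_3 = 94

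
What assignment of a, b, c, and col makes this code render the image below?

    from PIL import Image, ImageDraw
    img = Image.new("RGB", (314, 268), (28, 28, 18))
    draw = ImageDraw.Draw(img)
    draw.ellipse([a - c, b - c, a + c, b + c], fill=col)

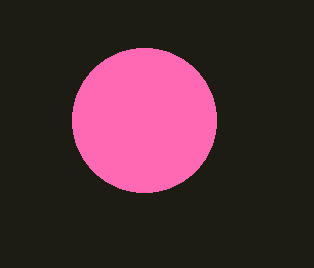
a = 144
b = 120
c = 72
col = 'hotpink'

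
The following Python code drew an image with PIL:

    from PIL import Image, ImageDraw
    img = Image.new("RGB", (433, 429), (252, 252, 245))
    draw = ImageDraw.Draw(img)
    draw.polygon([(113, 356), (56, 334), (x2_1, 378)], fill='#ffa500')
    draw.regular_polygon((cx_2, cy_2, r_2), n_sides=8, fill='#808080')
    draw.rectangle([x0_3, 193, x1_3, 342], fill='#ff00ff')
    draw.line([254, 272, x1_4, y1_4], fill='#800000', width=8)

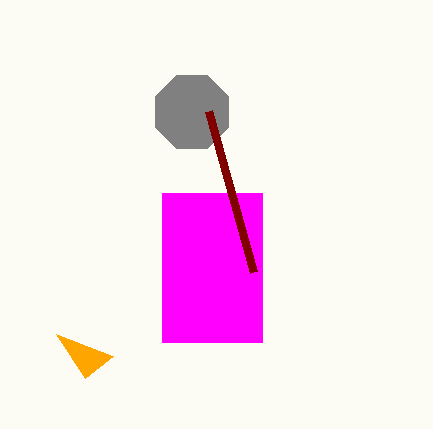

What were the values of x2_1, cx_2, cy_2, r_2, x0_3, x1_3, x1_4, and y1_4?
x2_1 = 85, cx_2 = 192, cy_2 = 112, r_2 = 40, x0_3 = 162, x1_3 = 262, x1_4 = 209, y1_4 = 111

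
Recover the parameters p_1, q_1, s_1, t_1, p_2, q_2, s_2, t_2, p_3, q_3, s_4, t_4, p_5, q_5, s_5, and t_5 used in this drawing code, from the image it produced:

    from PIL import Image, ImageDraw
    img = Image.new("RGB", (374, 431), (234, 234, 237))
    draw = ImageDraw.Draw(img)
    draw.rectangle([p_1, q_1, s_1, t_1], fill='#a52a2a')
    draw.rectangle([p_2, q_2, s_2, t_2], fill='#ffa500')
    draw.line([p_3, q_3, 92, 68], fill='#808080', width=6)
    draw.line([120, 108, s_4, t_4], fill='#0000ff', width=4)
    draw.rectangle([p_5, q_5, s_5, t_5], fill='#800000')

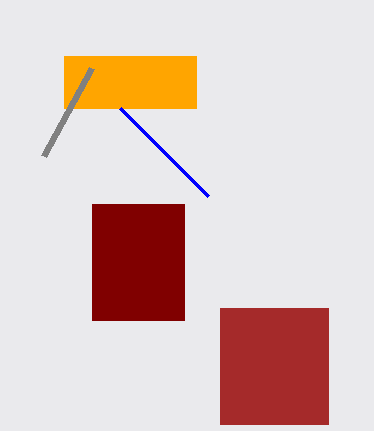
p_1 = 220; q_1 = 308; s_1 = 328; t_1 = 424; p_2 = 64; q_2 = 56; s_2 = 196; t_2 = 108; p_3 = 44; q_3 = 156; s_4 = 208; t_4 = 196; p_5 = 92; q_5 = 204; s_5 = 184; t_5 = 320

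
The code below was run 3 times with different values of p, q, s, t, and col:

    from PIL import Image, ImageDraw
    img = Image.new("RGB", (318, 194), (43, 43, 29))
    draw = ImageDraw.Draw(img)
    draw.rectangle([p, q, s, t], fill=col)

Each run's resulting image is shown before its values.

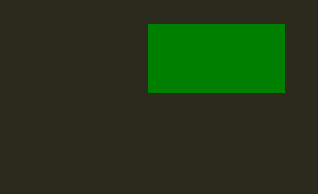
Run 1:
p = 148, q = 24, s = 284, t = 92, col = 'green'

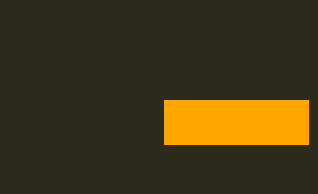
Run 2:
p = 164, q = 100, s = 308, t = 144, col = 'orange'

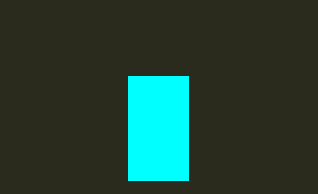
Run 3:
p = 128; q = 76; s = 188; t = 180; col = 'cyan'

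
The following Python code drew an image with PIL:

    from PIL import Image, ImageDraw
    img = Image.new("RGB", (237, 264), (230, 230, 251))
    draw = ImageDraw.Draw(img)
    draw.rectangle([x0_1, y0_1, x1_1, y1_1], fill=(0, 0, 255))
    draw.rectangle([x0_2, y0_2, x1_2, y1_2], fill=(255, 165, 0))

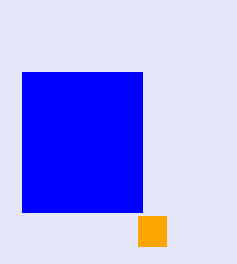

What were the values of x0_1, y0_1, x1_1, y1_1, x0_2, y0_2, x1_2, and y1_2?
x0_1 = 22; y0_1 = 72; x1_1 = 142; y1_1 = 212; x0_2 = 138; y0_2 = 216; x1_2 = 166; y1_2 = 246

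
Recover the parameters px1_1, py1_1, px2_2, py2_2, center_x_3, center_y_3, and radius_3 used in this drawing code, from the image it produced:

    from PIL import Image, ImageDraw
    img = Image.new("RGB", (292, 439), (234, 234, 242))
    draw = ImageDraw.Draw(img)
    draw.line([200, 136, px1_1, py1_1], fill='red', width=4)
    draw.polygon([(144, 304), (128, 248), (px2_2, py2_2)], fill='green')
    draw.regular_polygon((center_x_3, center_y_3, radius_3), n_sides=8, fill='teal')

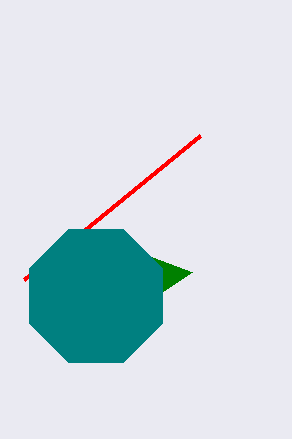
px1_1 = 24; py1_1 = 280; px2_2 = 192; py2_2 = 272; center_x_3 = 96; center_y_3 = 296; radius_3 = 72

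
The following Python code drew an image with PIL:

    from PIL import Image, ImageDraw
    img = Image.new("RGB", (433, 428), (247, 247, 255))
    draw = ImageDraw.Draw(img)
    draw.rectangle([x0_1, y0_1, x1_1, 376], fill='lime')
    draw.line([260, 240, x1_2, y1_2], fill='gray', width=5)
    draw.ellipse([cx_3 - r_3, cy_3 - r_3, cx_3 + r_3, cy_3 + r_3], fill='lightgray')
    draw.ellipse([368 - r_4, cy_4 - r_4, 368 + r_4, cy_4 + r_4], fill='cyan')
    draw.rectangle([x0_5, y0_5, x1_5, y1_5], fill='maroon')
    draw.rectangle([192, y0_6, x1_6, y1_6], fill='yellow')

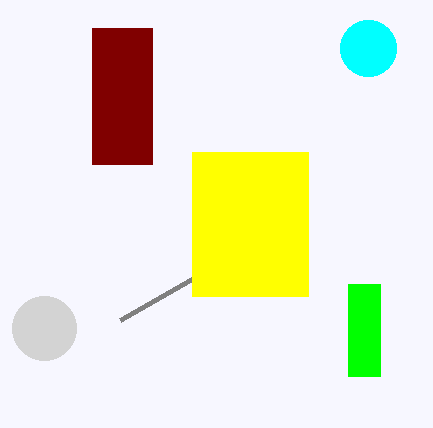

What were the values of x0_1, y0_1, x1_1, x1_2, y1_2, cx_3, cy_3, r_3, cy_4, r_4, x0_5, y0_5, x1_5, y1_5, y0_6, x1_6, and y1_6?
x0_1 = 348; y0_1 = 284; x1_1 = 380; x1_2 = 120; y1_2 = 320; cx_3 = 44; cy_3 = 328; r_3 = 32; cy_4 = 48; r_4 = 28; x0_5 = 92; y0_5 = 28; x1_5 = 152; y1_5 = 164; y0_6 = 152; x1_6 = 308; y1_6 = 296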